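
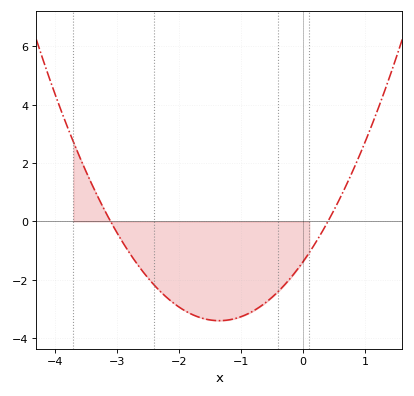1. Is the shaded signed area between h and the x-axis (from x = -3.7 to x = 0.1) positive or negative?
negative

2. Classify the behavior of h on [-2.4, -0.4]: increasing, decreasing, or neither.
neither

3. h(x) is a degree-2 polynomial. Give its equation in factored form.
y = 1.11(x + 3.1)(x - 0.4)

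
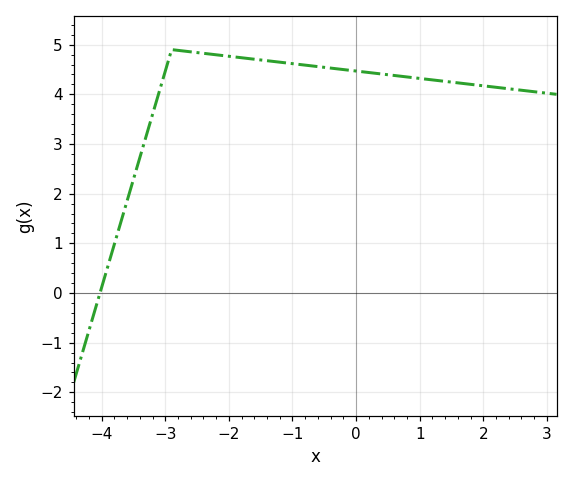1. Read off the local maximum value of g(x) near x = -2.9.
4.9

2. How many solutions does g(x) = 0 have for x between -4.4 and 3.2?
1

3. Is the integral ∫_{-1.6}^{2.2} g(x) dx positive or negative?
positive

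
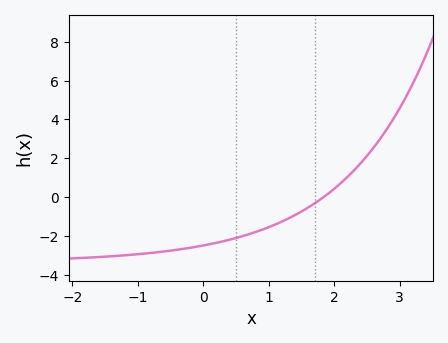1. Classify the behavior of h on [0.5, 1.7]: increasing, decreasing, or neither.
increasing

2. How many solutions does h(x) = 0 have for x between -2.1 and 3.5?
1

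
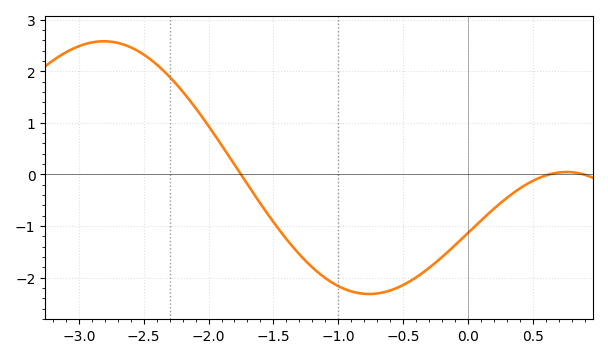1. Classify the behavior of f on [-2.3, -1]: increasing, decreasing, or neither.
decreasing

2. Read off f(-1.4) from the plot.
-1.3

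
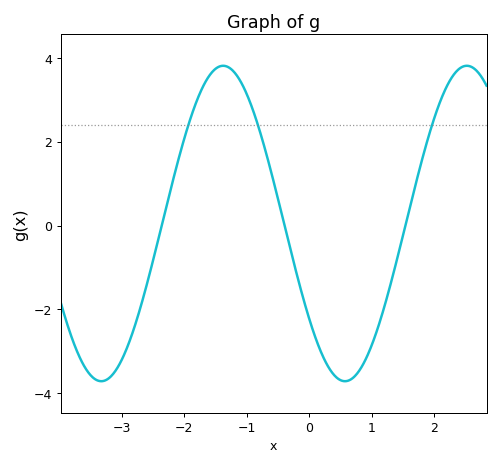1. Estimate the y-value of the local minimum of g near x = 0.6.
-3.71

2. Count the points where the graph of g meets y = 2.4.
3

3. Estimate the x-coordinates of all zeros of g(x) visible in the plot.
-2.36, -0.395, 1.54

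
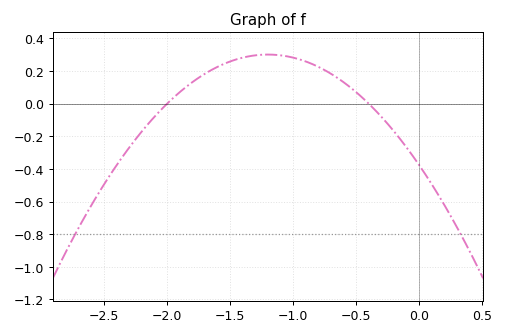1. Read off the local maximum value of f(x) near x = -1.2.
0.3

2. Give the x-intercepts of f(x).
-2, -0.4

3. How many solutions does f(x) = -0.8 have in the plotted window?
2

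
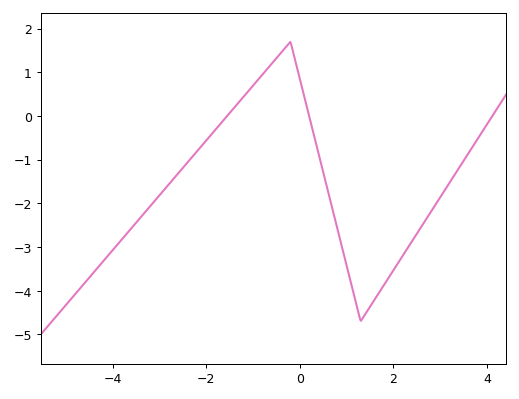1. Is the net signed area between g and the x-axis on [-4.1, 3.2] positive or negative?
negative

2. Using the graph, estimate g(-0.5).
1.3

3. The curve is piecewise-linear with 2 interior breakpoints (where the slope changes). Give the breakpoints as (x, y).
(-0.2, 1.7); (1.3, -4.7)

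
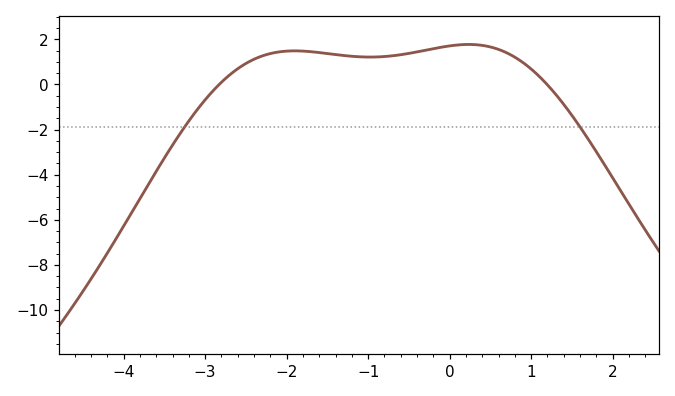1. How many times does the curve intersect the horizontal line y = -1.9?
2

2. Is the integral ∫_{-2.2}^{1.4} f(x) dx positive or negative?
positive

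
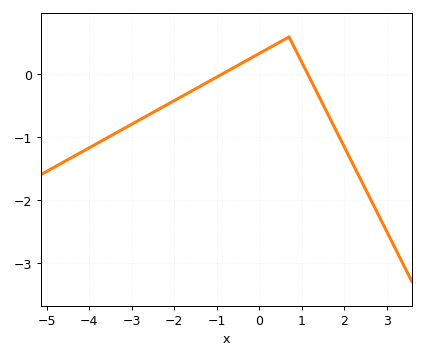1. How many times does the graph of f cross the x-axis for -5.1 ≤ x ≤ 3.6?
2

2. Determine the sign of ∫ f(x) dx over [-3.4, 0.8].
negative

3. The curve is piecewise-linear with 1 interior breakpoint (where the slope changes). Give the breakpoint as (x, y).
(0.7, 0.6)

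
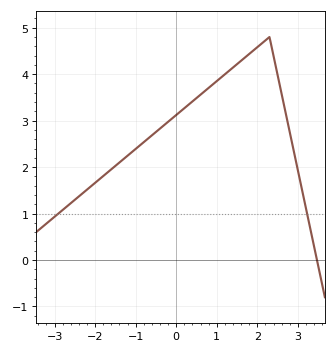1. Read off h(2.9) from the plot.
2.3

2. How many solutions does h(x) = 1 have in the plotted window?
2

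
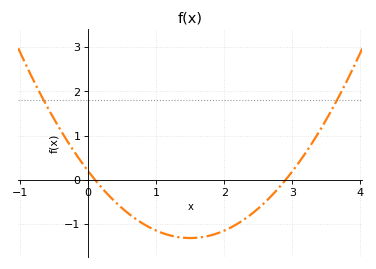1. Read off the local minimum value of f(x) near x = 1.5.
-1.3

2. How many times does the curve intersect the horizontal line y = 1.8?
2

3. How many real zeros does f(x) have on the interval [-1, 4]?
2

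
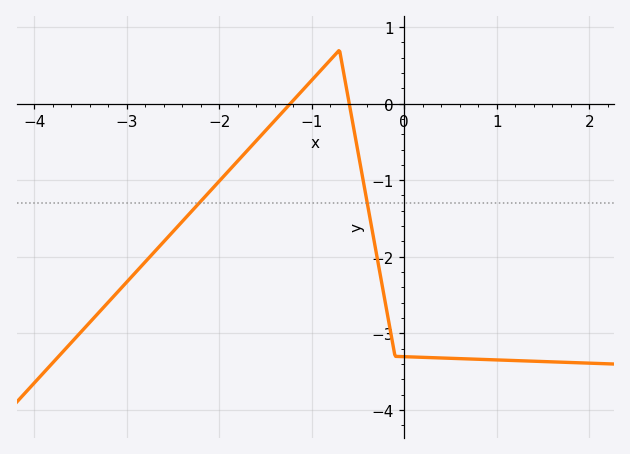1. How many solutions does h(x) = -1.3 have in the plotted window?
2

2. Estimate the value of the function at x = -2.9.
-2.2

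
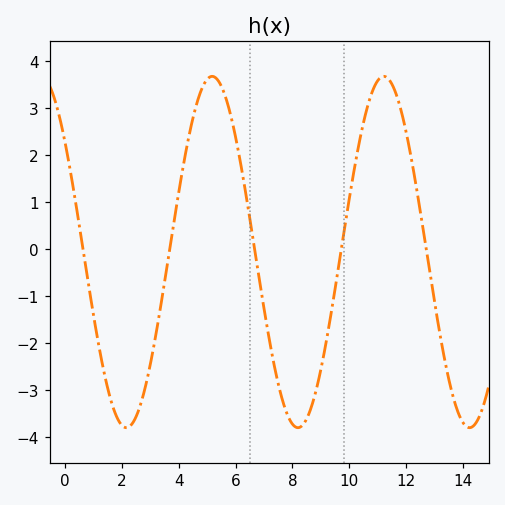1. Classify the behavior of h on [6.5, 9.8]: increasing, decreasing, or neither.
neither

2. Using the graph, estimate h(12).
2.5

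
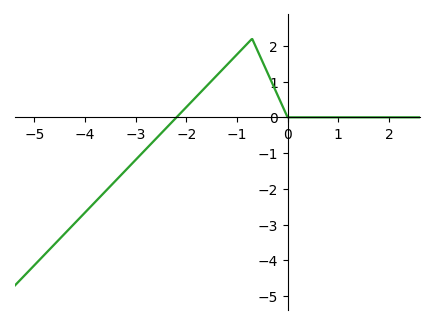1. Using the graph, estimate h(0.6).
0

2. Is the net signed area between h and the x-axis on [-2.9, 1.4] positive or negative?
positive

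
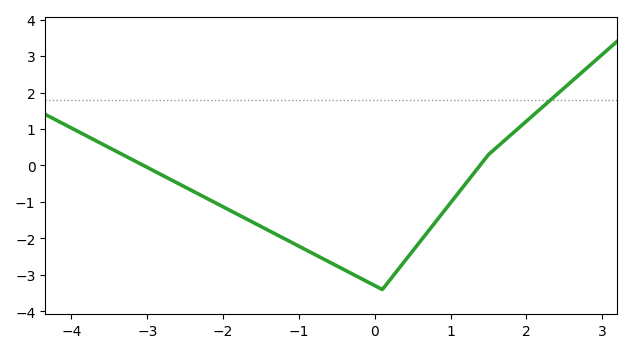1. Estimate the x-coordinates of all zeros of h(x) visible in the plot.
-3, 1.4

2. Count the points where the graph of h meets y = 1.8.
1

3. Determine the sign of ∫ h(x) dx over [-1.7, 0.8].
negative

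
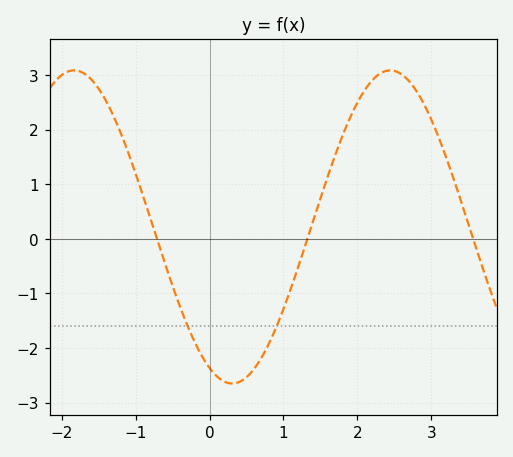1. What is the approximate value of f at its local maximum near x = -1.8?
3.09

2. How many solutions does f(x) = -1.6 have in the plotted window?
2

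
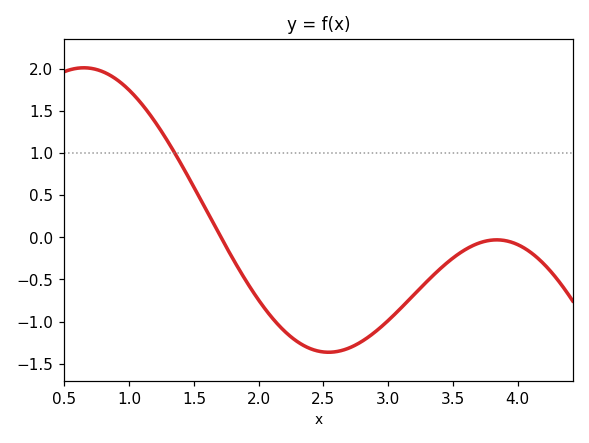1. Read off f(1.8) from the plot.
-0.25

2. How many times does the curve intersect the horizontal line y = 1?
1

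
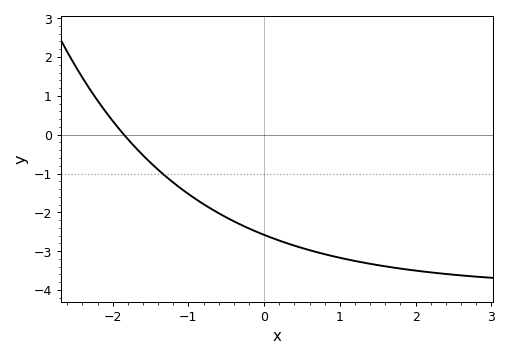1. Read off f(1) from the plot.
-3.2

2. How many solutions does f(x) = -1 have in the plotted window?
1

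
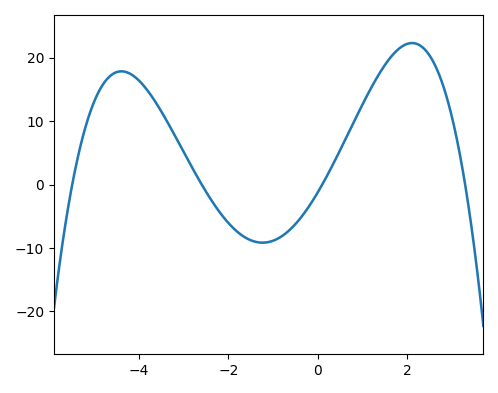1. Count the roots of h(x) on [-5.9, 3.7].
4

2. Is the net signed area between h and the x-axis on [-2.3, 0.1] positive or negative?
negative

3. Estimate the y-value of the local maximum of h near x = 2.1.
22.3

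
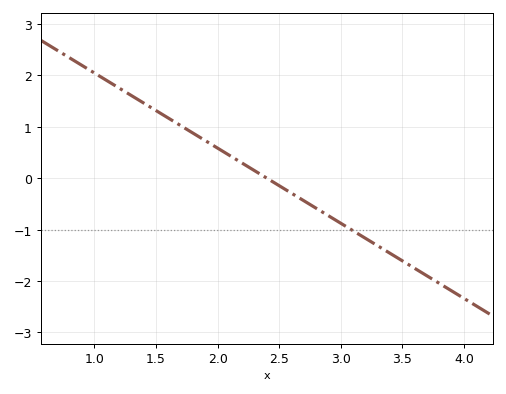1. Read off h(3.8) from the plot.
-2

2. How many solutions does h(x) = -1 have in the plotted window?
1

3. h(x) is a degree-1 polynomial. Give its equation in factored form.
y = -1.46(x - 2.4)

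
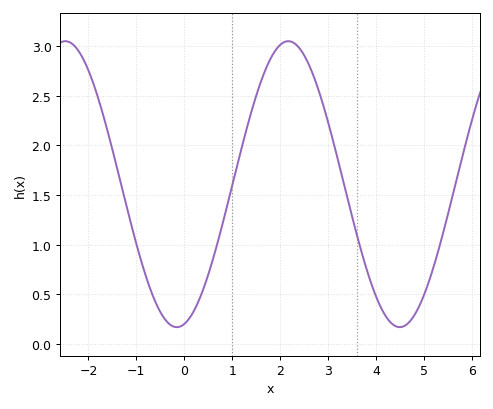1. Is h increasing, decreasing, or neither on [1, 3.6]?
neither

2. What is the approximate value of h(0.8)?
1.21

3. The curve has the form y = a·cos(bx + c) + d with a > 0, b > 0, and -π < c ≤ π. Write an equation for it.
y = 1.44cos(1.35x - 2.93) + 1.61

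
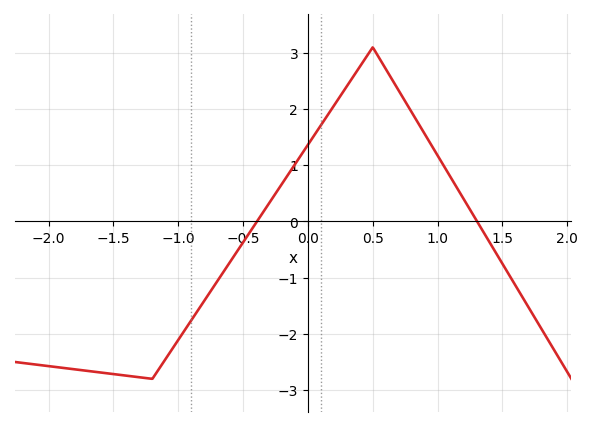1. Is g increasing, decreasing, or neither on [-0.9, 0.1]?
increasing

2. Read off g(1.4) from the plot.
-0.4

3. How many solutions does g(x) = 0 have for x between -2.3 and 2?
2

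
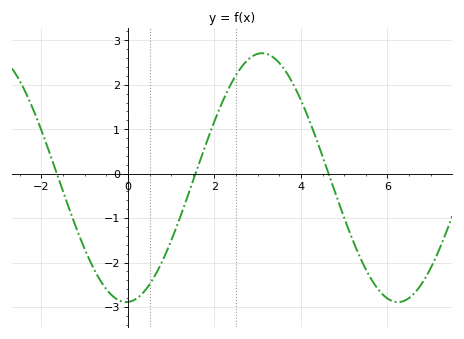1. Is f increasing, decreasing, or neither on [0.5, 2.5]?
increasing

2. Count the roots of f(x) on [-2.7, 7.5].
3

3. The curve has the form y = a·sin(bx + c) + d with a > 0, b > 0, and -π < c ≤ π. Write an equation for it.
y = 2.8sin(1x - 1.53) - 0.09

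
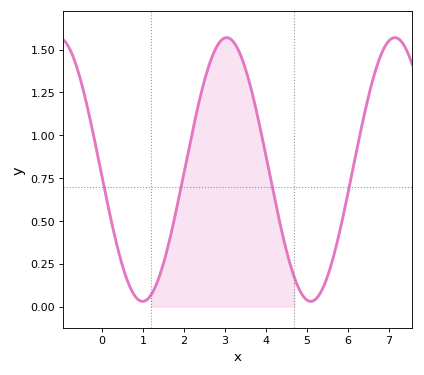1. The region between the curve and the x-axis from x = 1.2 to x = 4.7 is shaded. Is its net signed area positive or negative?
positive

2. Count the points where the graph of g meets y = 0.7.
4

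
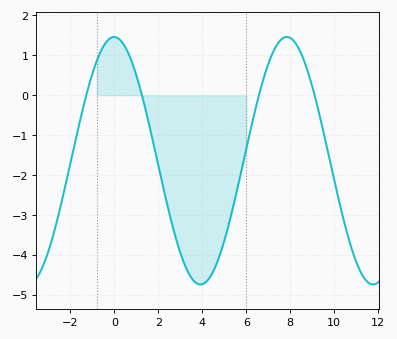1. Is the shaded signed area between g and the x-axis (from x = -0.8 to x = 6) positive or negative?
negative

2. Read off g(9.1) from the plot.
0.019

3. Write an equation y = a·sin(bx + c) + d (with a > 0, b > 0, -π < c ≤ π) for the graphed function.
y = 3.1sin(0.8x + 1.58) - 1.64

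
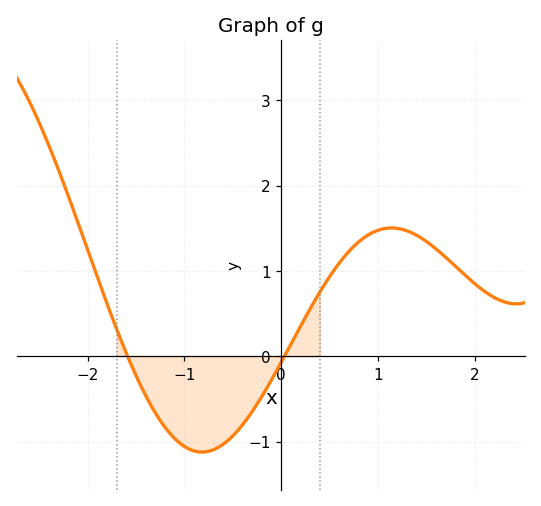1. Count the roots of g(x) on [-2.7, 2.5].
2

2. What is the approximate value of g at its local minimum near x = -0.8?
-1.1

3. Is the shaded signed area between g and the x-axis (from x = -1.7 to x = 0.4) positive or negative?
negative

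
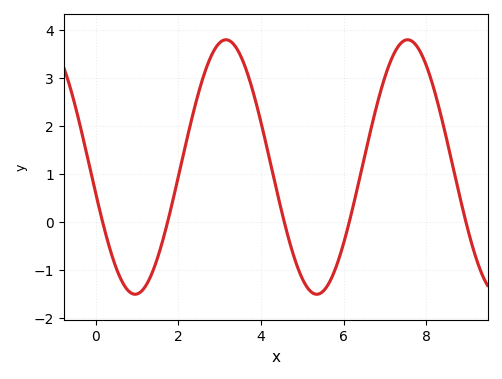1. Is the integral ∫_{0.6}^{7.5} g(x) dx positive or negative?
positive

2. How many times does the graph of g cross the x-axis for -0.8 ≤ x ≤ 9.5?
5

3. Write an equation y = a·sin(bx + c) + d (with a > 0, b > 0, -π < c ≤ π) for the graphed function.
y = 2.65sin(1.43x - 2.94) + 1.14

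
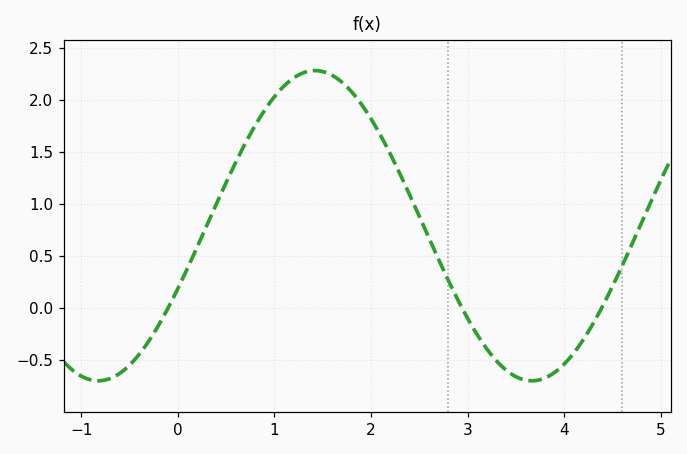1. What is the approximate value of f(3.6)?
-0.7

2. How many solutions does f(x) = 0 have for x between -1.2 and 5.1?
3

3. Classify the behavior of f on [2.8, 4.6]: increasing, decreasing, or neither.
neither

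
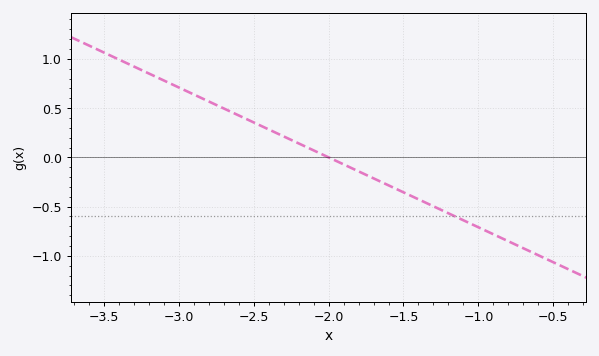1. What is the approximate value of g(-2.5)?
0.355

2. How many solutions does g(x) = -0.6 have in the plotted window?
1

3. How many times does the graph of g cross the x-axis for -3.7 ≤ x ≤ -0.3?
1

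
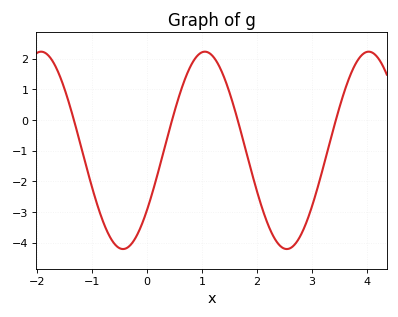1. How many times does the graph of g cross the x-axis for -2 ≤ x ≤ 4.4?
4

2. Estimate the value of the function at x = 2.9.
-3.3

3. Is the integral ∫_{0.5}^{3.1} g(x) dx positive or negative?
negative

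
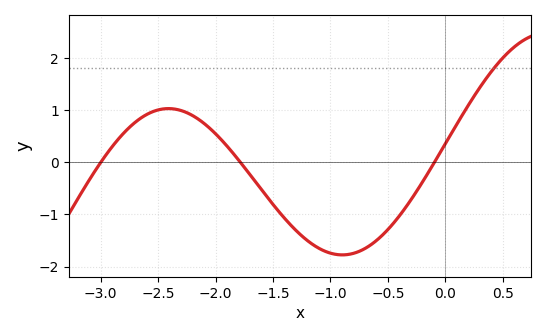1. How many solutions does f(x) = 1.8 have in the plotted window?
1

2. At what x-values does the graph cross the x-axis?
-3, -1.79, -0.094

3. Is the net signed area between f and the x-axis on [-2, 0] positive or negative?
negative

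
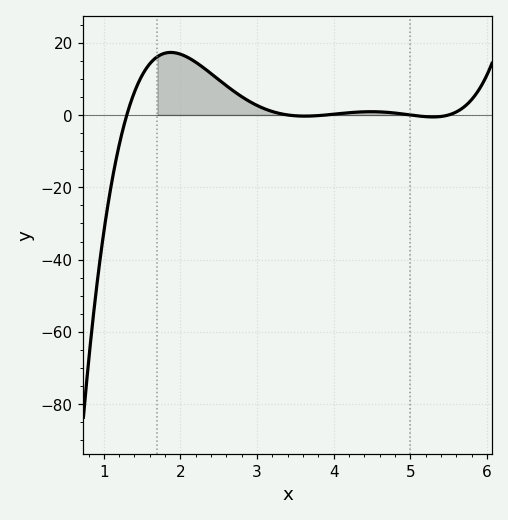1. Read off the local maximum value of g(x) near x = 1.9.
17.3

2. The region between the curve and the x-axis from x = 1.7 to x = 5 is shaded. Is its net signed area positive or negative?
positive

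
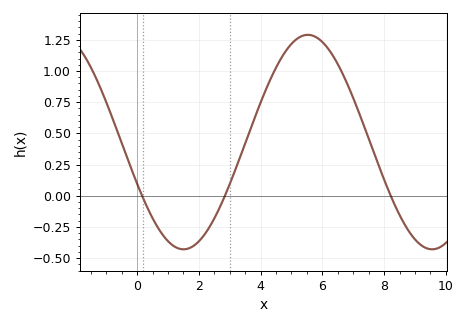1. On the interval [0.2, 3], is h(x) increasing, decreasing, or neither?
neither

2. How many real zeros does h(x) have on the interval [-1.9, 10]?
3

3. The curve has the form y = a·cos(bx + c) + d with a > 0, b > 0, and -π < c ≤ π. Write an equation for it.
y = 0.86cos(0.78x + 2) + 0.43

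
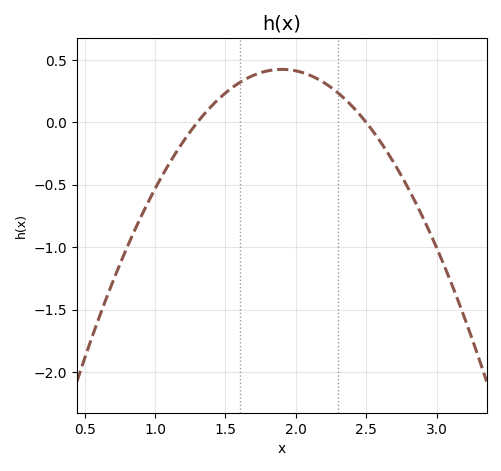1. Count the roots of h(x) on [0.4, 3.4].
2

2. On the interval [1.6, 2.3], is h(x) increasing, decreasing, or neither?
neither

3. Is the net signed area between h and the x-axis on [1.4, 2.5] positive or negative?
positive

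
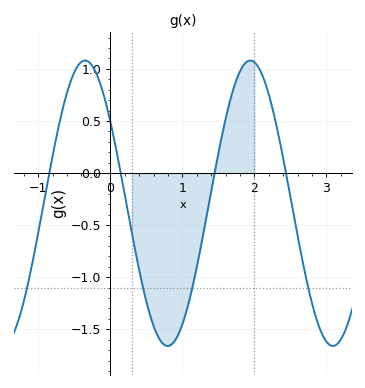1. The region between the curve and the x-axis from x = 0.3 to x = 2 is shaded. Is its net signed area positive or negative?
negative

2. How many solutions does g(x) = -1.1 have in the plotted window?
4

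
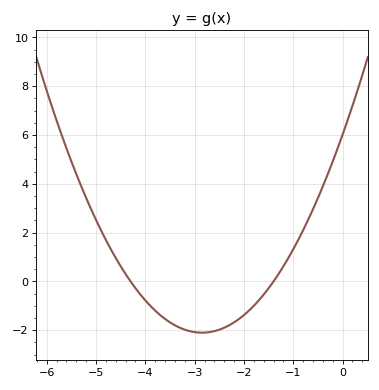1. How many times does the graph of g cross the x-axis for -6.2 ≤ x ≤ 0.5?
2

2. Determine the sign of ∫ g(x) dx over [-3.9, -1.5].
negative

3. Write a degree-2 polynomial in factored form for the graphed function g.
y = 1(x + 4.3)(x + 1.4)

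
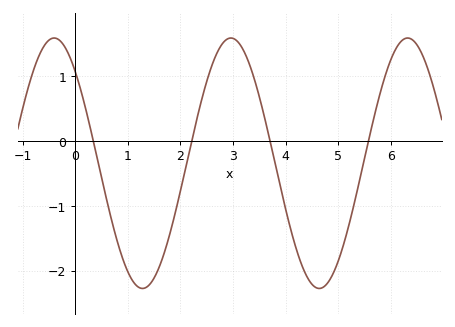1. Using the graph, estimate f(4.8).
-2.2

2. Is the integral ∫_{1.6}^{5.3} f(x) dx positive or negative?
negative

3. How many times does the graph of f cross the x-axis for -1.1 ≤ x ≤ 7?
4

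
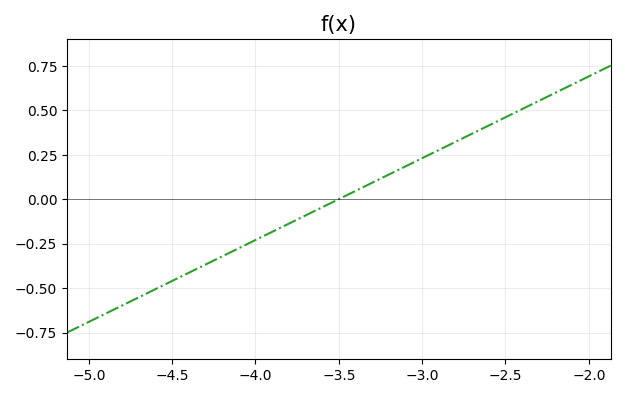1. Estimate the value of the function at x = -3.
0.23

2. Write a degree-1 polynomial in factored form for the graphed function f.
y = 0.46(x + 3.5)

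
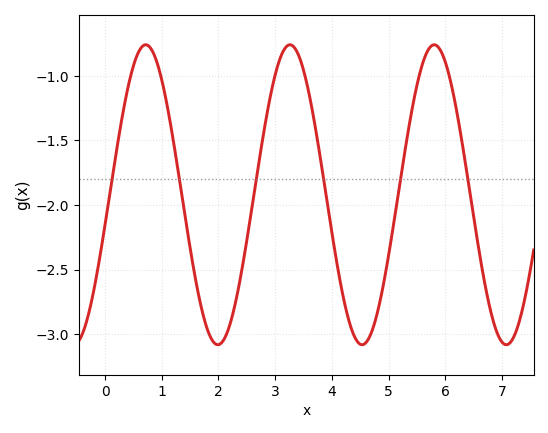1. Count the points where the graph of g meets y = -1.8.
6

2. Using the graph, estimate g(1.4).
-2.05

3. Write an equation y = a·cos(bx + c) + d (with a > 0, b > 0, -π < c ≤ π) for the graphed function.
y = 1.16cos(2.47x - 1.77) - 1.92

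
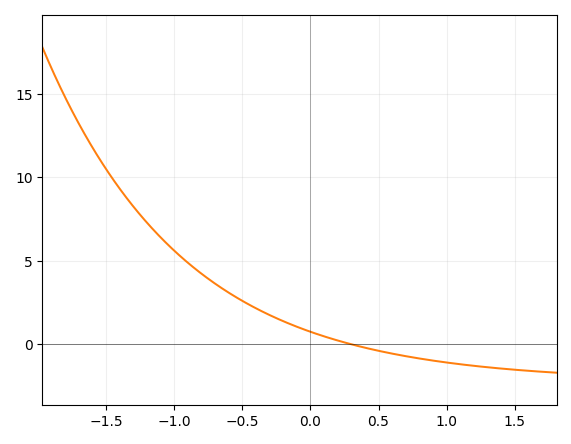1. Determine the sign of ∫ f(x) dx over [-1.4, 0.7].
positive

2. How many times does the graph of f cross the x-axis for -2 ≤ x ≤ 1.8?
1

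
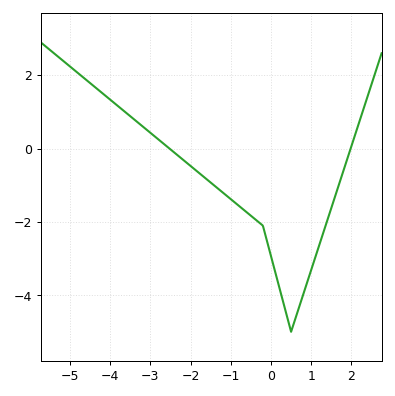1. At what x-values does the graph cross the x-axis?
-2.52, 1.98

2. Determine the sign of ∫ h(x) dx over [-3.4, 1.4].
negative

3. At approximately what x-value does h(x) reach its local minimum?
0.501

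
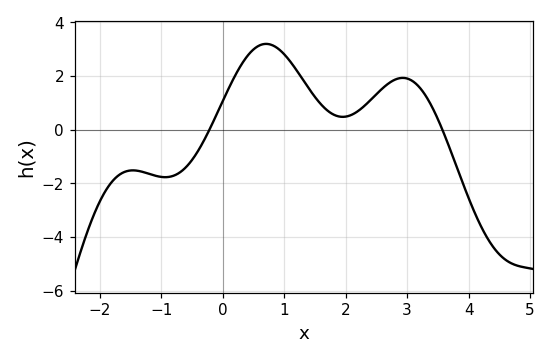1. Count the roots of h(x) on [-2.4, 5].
2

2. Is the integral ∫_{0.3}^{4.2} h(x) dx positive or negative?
positive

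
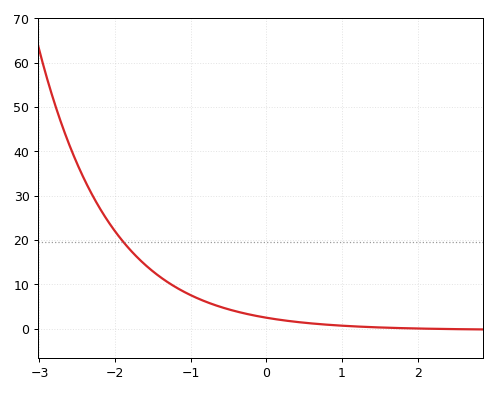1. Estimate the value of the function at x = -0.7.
5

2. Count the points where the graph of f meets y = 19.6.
1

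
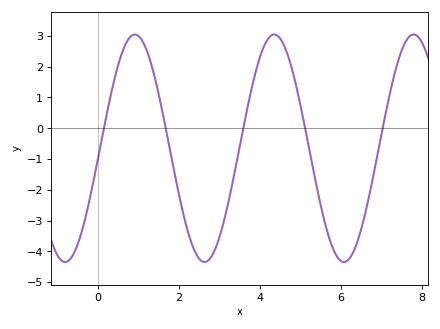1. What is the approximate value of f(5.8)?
-3.9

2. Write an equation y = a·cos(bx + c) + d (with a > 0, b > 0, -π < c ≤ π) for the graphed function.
y = 3.7cos(1.8x - 1.7) - 0.65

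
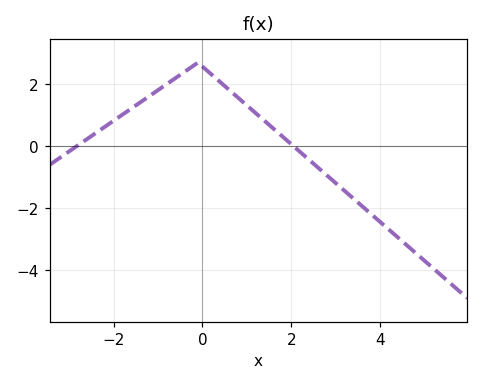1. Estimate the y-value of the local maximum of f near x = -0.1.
2.7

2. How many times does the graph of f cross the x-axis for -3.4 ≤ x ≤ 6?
2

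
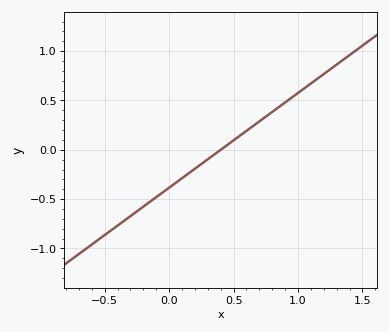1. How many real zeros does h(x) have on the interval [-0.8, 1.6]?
1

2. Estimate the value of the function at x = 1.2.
0.768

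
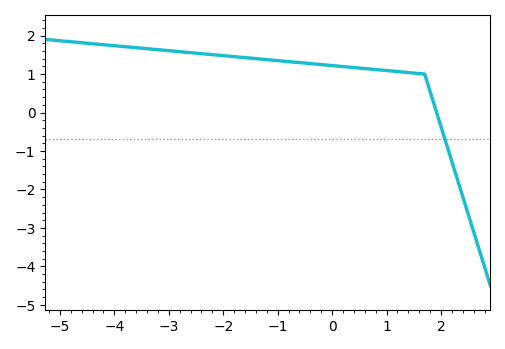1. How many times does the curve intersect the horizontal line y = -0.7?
1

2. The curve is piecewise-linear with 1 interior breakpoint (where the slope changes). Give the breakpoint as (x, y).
(1.7, 1)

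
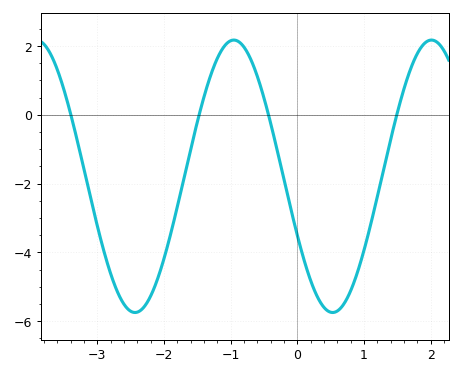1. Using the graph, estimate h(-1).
2.15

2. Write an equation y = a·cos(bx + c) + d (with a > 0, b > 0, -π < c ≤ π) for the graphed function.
y = 3.96cos(2.12x + 2.02) - 1.79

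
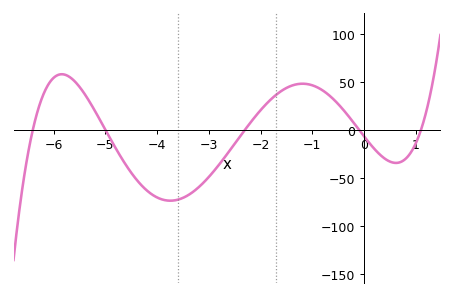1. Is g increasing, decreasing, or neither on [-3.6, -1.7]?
increasing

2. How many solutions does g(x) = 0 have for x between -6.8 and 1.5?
5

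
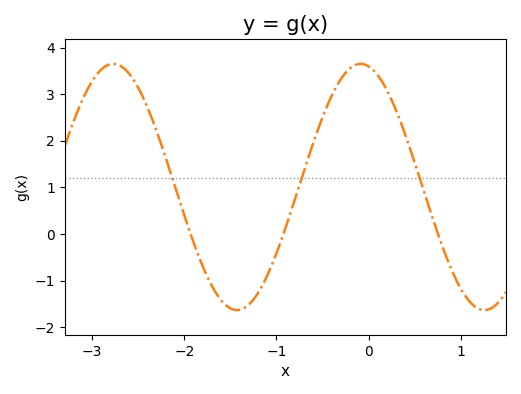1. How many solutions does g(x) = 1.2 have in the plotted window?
3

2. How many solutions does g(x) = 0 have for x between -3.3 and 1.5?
3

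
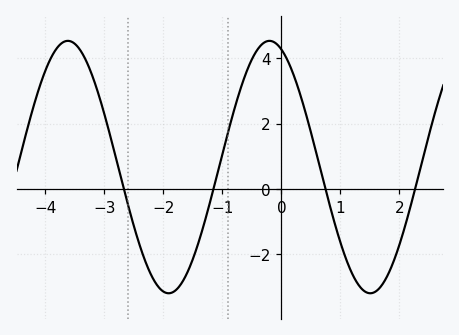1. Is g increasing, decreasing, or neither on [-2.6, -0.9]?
neither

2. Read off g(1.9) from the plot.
-2.22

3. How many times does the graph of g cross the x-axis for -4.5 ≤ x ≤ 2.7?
4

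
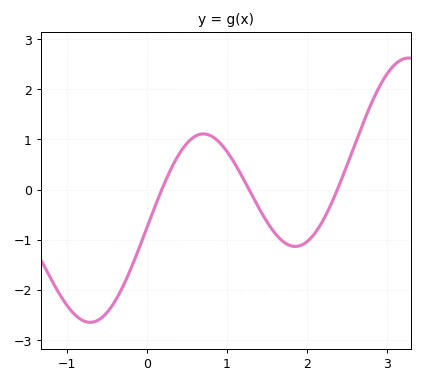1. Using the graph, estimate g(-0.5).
-2.45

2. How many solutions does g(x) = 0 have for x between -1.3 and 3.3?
3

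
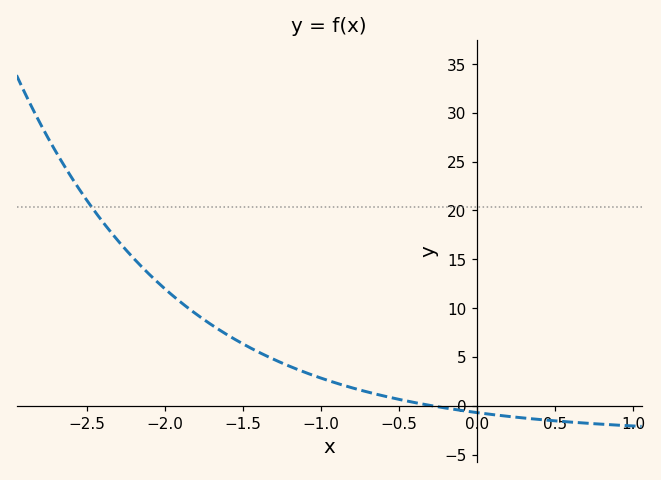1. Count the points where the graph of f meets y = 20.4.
1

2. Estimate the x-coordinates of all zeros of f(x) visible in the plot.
-0.291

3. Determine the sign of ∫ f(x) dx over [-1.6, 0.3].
positive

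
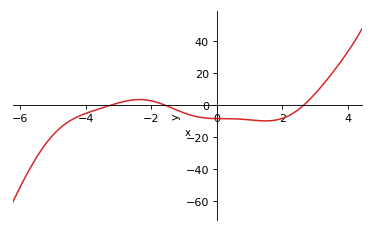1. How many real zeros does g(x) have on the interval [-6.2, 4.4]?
3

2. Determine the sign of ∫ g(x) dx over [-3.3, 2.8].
negative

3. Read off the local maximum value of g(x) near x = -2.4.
3.53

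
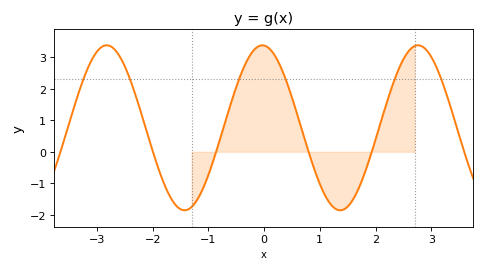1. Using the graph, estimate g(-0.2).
3.2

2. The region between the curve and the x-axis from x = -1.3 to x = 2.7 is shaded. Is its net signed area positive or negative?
positive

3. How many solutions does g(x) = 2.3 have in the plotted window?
6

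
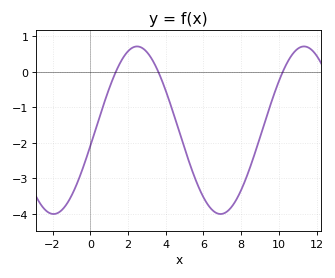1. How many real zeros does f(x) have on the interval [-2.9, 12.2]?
3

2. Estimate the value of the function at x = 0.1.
-1.93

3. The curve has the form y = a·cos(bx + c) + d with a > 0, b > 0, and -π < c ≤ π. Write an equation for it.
y = 2.36cos(0.71x - 1.76) - 1.65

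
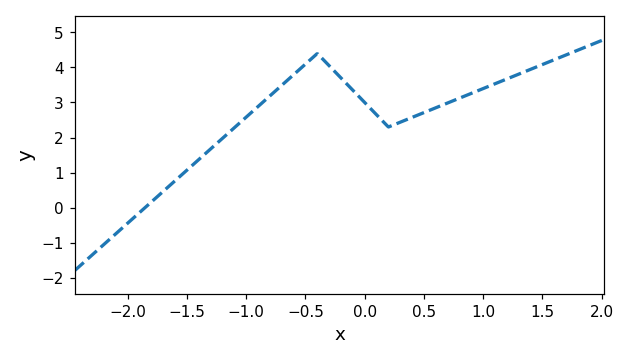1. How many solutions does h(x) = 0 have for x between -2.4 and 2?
1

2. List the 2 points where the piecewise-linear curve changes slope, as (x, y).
(-0.4, 4.4); (0.2, 2.3)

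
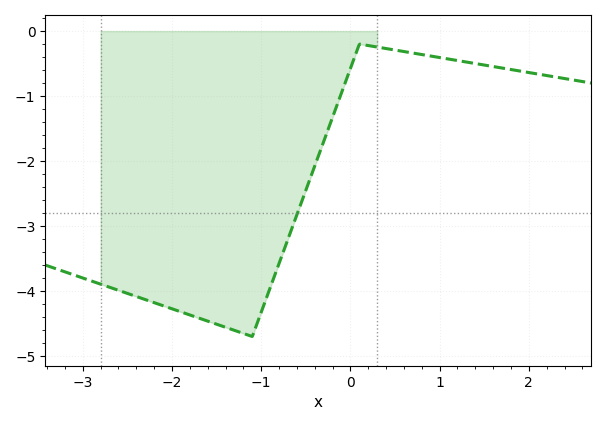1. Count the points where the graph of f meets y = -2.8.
1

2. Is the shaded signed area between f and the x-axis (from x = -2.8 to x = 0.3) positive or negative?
negative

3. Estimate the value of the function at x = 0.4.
-0.3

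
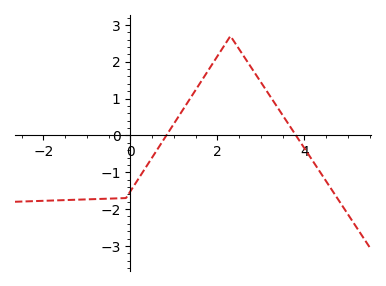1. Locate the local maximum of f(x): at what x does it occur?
2.4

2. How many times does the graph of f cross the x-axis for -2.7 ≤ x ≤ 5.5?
2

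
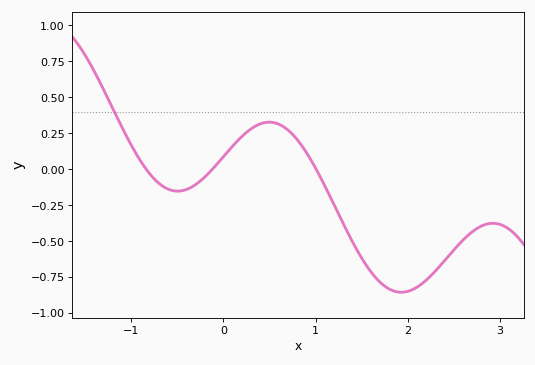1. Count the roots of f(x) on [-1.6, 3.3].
3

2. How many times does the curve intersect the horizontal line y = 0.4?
1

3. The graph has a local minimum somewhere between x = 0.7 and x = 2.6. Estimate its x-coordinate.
1.93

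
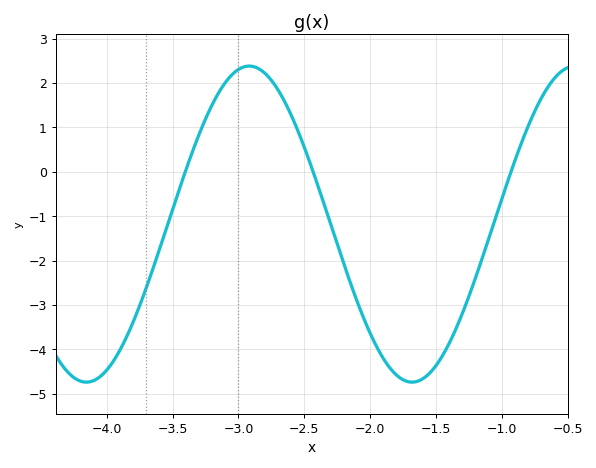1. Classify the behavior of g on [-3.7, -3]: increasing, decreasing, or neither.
increasing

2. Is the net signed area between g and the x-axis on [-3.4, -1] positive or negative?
negative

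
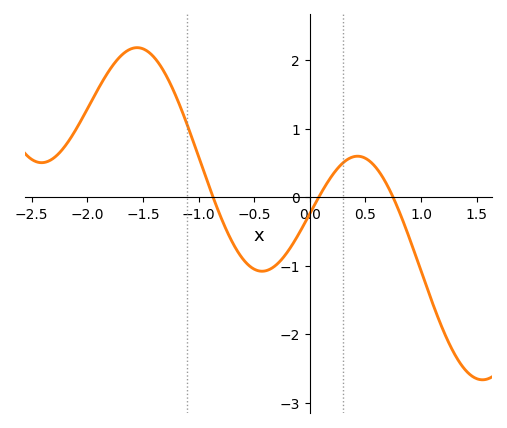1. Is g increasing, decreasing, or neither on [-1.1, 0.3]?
neither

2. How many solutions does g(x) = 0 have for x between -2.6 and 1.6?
3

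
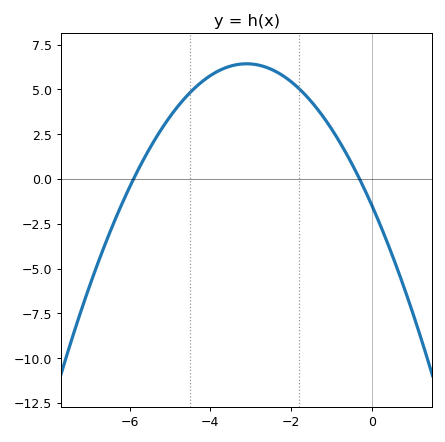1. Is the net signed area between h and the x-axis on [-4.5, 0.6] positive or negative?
positive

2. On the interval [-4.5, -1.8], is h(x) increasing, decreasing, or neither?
neither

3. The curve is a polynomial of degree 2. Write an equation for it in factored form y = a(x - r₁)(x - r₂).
y = -0.82(x + 5.9)(x + 0.3)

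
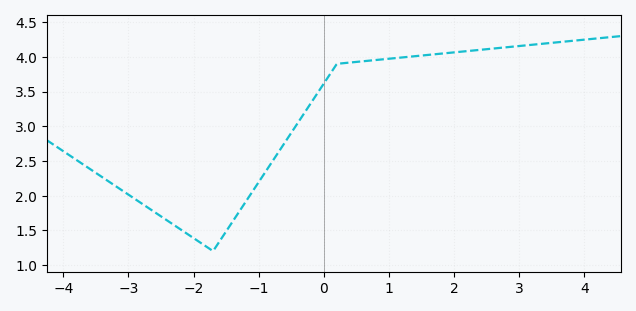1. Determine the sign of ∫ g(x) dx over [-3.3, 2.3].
positive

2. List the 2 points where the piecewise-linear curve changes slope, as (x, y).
(-1.7, 1.2); (0.2, 3.9)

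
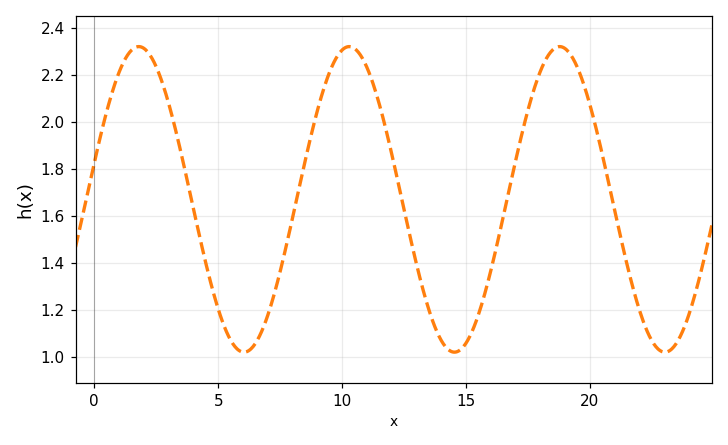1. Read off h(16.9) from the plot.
1.78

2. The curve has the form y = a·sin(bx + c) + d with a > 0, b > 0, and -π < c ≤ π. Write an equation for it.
y = 0.65sin(0.74x + 0.24) + 1.67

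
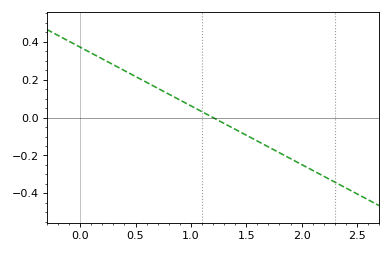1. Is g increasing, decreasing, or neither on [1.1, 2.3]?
decreasing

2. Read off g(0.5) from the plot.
0.217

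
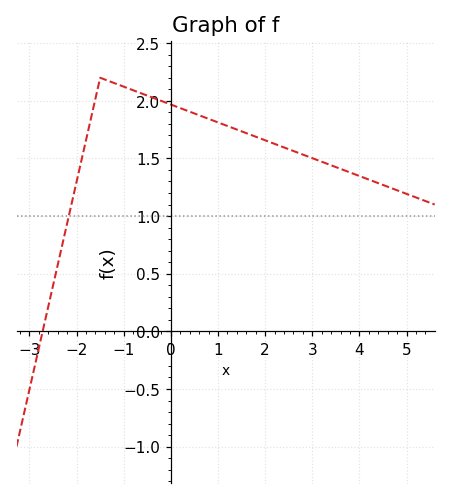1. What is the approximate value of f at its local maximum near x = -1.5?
2.2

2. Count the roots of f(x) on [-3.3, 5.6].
1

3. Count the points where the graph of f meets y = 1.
1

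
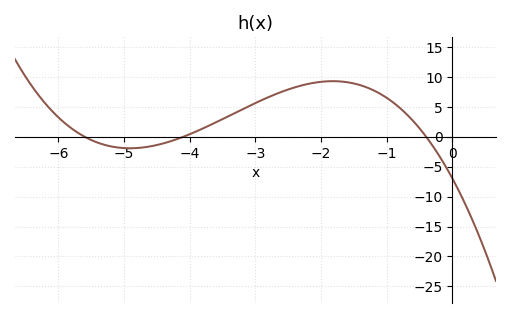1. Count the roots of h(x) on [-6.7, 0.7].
3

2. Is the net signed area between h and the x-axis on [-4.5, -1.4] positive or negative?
positive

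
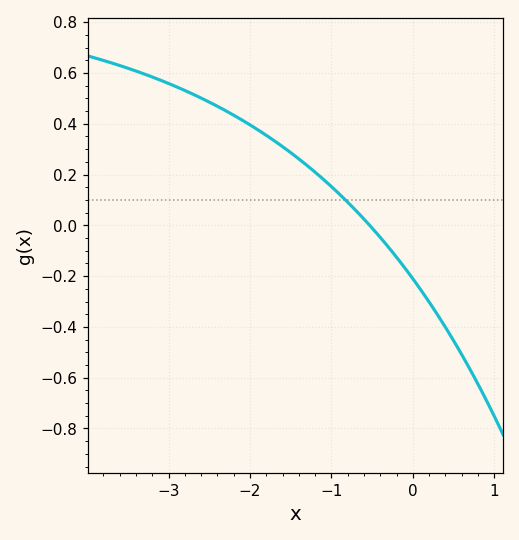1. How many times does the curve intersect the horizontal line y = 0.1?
1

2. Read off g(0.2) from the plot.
-0.3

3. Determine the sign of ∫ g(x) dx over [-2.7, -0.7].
positive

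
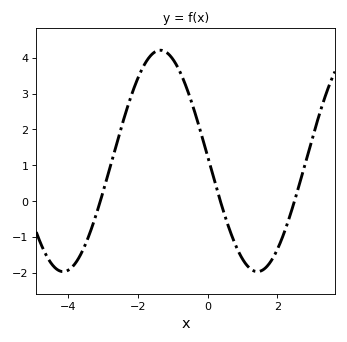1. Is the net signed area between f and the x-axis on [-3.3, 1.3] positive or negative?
positive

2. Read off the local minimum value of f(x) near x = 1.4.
-2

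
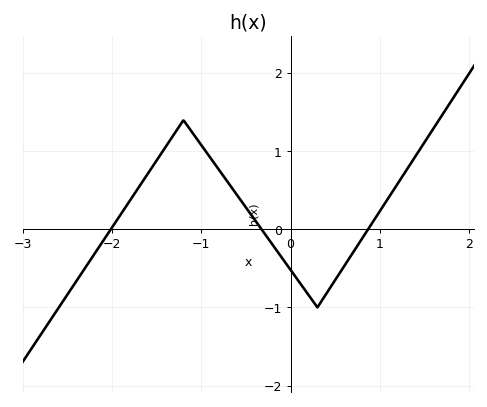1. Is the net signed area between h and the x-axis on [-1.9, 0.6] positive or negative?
positive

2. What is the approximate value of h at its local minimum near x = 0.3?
-1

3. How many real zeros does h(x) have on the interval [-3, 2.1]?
3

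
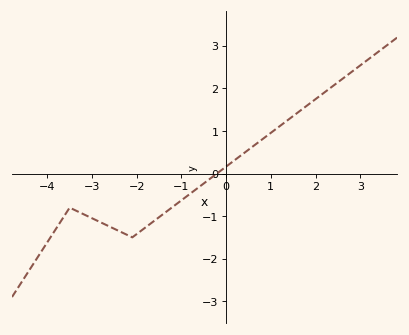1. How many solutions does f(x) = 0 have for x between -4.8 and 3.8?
1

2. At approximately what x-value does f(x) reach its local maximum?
-3.6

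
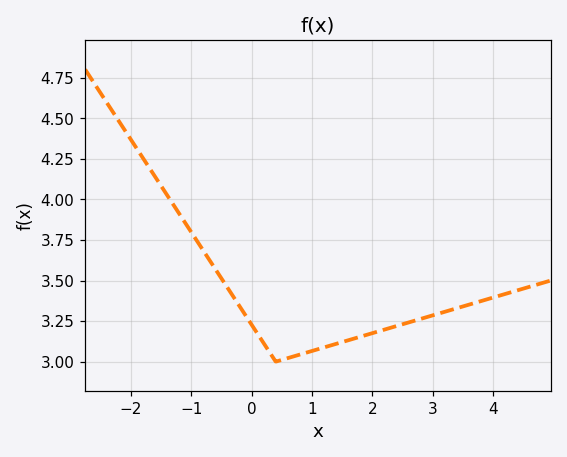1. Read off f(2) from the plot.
3.18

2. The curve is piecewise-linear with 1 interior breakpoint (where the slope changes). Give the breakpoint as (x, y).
(0.4, 3)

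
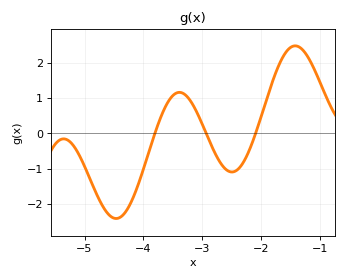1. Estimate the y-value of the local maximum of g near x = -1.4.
2.5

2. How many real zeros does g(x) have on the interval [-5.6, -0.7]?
3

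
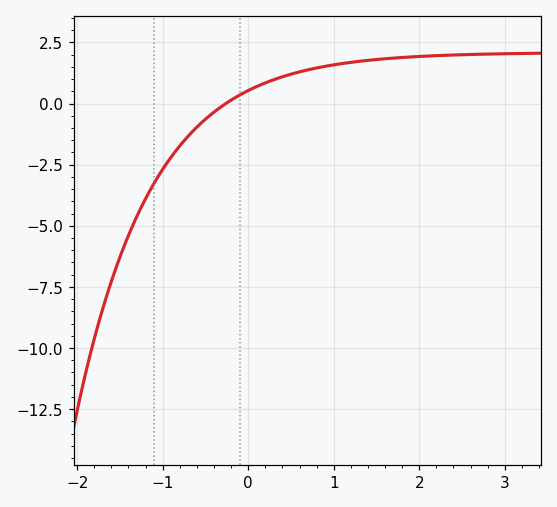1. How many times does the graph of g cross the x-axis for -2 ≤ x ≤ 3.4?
1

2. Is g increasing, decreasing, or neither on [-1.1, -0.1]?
increasing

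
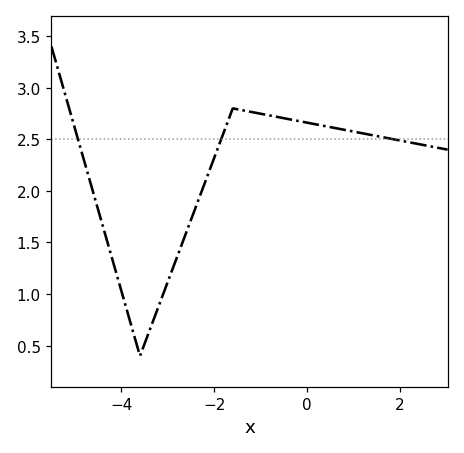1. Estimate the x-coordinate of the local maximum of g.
-1.6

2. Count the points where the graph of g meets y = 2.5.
3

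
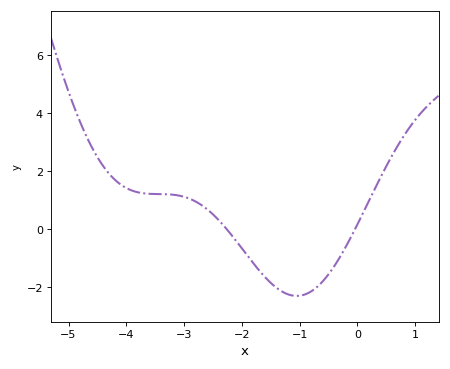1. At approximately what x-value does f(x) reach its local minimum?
-1.05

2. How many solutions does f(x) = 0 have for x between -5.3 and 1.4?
2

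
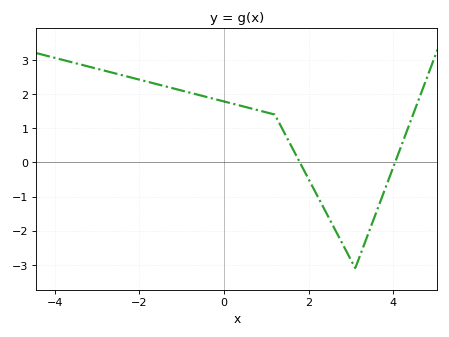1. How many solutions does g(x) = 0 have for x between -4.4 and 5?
2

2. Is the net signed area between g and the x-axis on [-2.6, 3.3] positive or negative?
positive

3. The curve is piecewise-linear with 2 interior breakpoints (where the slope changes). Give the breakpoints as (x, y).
(1.2, 1.4); (3.1, -3.1)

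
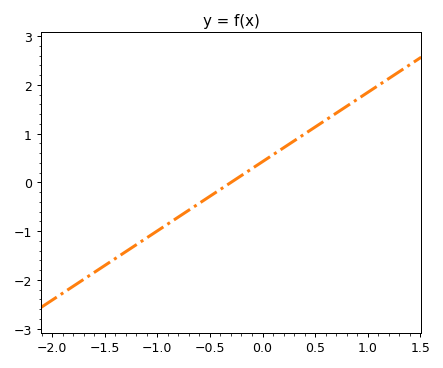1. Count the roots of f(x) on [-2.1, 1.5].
1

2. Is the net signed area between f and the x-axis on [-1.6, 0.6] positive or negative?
negative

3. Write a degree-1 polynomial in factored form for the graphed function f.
y = 1.42(x + 0.3)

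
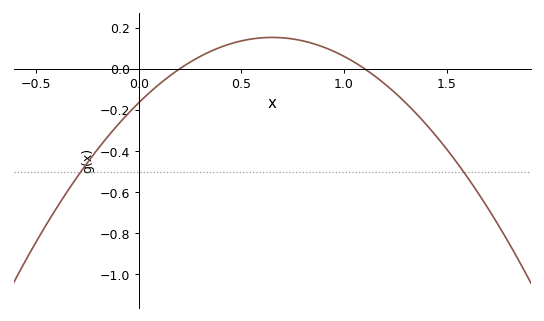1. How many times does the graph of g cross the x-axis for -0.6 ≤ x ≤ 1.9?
2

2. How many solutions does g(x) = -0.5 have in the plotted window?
2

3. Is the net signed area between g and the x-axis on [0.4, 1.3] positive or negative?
positive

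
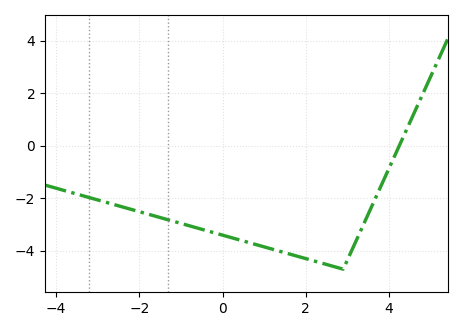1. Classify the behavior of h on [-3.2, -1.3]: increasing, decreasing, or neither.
decreasing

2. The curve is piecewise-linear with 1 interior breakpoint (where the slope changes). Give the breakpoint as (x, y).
(2.9, -4.7)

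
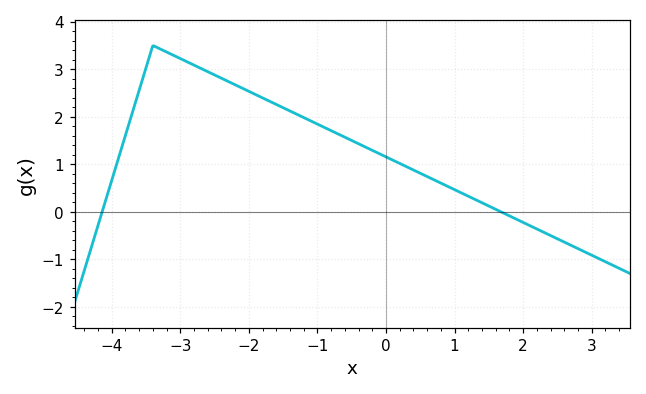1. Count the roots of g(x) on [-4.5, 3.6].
2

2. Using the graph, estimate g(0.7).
0.7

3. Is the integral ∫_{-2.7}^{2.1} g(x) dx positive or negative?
positive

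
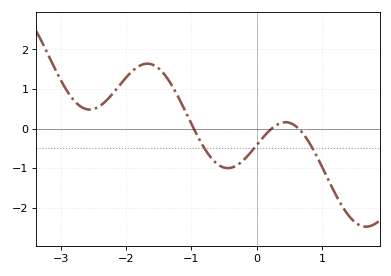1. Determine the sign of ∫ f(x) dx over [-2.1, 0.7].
positive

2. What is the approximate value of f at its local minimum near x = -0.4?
-1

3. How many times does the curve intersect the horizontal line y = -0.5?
3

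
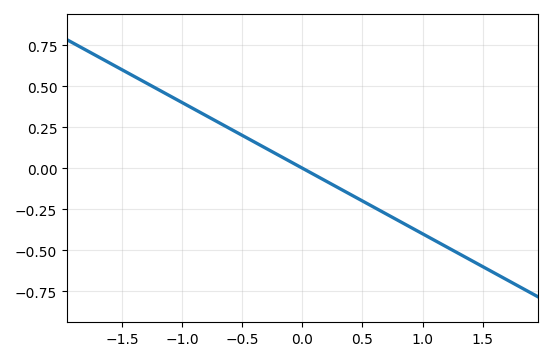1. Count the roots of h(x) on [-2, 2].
1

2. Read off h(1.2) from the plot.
-0.48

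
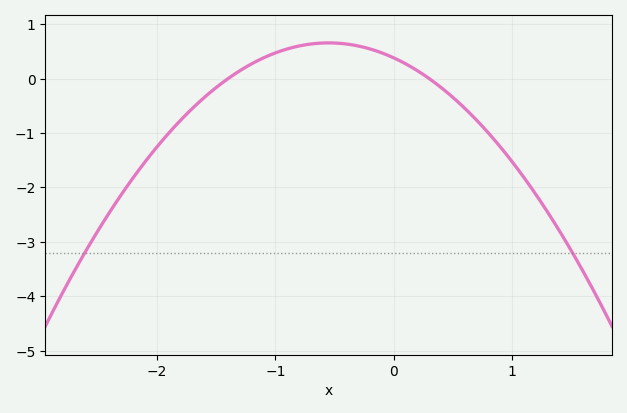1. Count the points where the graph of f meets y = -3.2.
2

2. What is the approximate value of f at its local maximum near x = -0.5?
0.7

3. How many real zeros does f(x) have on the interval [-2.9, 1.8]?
2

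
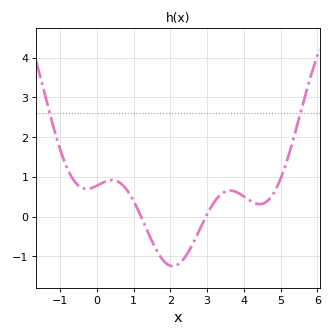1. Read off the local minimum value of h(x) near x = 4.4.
0.3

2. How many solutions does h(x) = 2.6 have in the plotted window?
2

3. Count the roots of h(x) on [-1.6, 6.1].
2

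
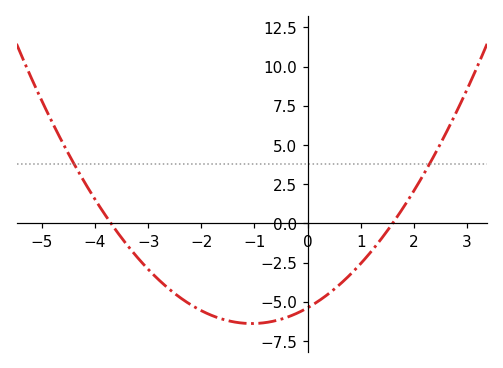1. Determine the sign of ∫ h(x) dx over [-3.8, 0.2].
negative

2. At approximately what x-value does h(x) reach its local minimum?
-1.05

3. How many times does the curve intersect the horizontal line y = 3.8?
2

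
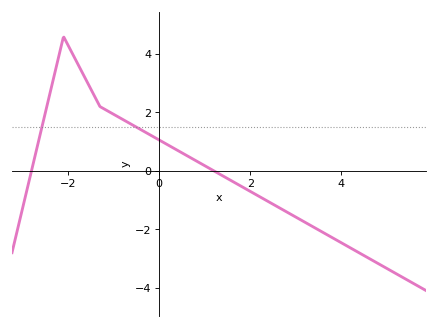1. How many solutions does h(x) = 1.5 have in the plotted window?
2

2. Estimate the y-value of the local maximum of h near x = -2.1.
4.6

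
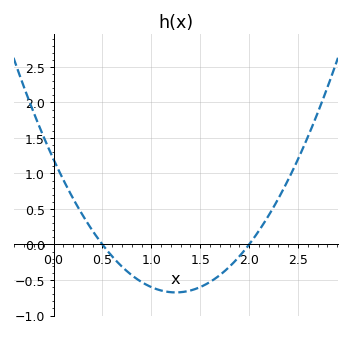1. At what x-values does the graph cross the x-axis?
0.5, 2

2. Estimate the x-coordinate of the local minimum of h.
1.25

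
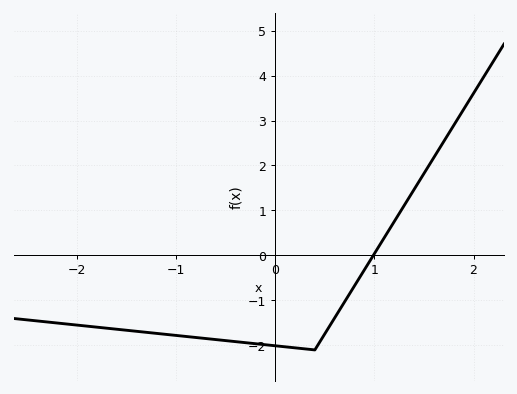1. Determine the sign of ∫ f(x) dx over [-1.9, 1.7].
negative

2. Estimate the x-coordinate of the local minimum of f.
0.398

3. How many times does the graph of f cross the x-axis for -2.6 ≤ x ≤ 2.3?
1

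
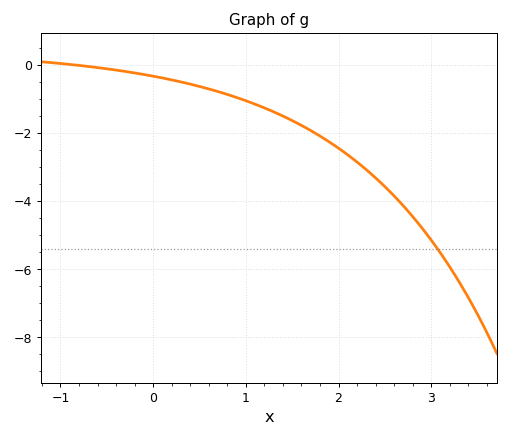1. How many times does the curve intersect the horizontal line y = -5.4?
1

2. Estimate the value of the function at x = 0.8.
-0.876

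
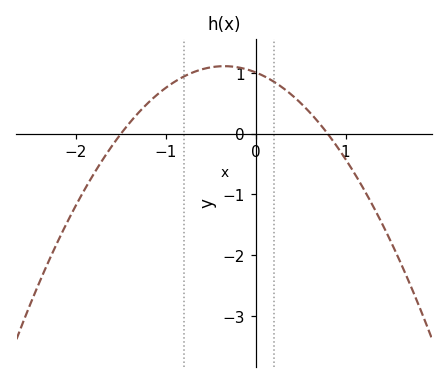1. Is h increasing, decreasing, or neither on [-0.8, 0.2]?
neither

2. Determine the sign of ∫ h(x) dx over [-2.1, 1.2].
positive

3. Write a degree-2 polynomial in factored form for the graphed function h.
y = -0.84(x + 1.5)(x - 0.8)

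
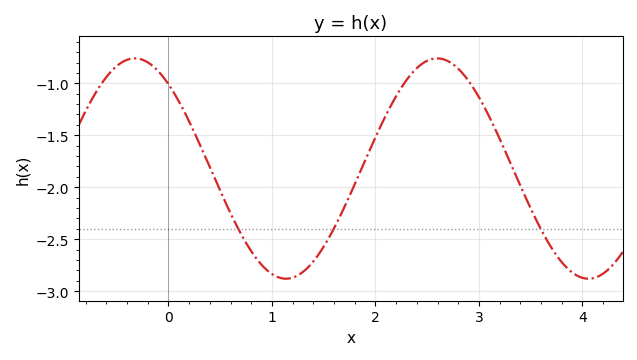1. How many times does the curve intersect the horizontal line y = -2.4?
3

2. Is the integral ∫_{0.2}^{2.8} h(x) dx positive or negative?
negative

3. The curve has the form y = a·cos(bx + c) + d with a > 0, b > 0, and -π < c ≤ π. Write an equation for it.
y = 1.06cos(2.15x + 0.7) - 1.82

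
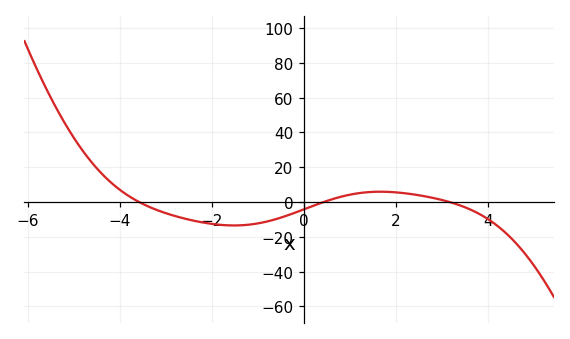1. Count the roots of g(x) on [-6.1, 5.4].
3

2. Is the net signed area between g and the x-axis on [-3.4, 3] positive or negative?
negative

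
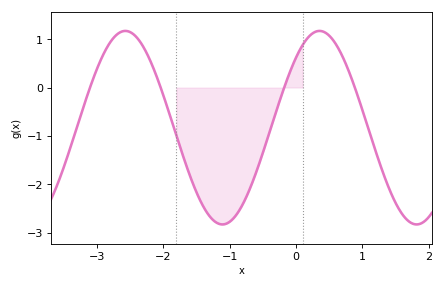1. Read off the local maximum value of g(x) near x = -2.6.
1.17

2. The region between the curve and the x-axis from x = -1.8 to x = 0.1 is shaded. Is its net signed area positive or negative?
negative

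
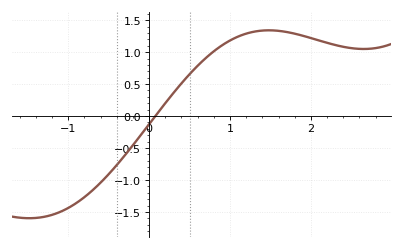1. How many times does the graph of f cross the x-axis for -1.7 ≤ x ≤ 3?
1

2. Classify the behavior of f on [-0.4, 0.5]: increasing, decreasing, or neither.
increasing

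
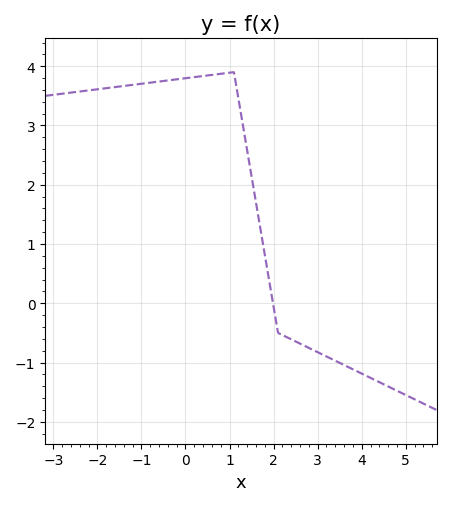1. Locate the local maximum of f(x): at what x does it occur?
1.1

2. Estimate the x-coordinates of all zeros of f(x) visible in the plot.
1.99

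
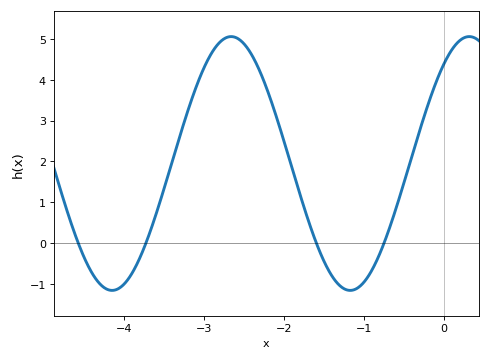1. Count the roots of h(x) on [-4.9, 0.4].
4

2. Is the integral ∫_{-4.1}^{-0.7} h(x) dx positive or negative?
positive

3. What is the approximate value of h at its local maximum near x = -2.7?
5.1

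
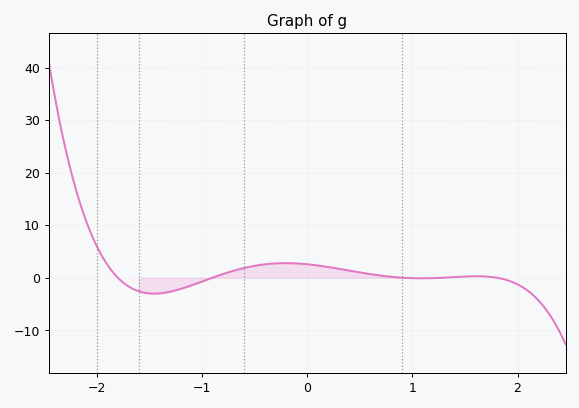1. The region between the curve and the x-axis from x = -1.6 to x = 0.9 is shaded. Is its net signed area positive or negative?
positive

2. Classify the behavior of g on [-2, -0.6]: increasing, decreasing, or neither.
neither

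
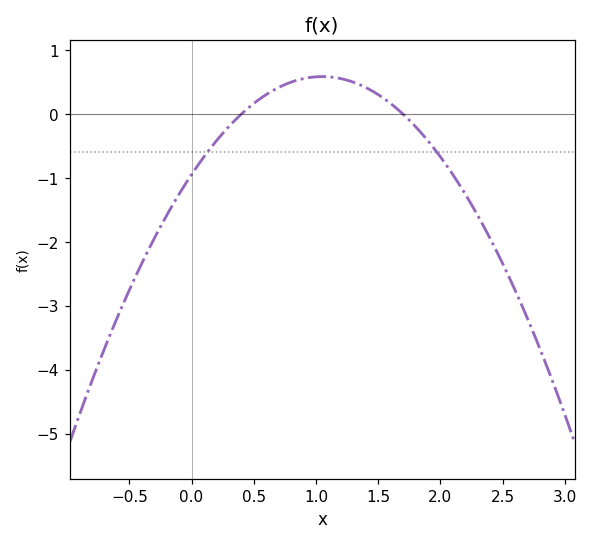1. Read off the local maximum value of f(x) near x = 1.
0.587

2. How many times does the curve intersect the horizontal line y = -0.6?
2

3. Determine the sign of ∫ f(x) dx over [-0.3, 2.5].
negative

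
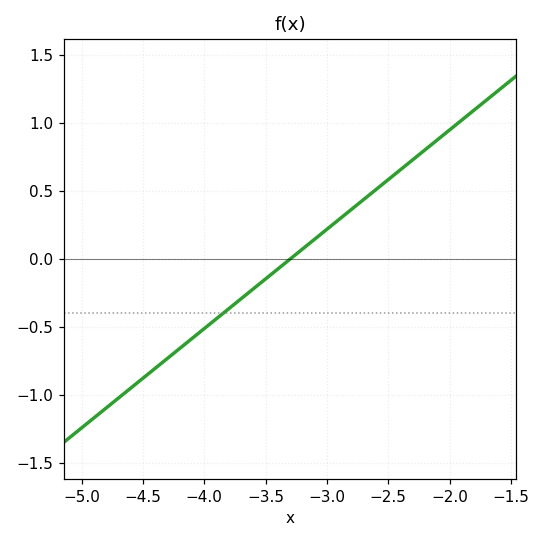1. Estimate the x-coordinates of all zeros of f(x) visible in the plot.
-3.3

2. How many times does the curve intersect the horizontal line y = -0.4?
1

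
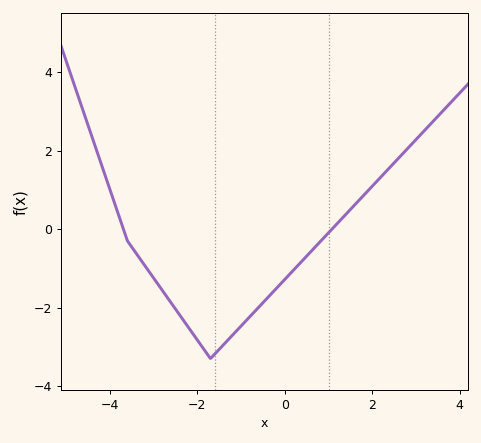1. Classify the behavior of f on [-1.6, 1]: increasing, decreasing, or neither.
increasing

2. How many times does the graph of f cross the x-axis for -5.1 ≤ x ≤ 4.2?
2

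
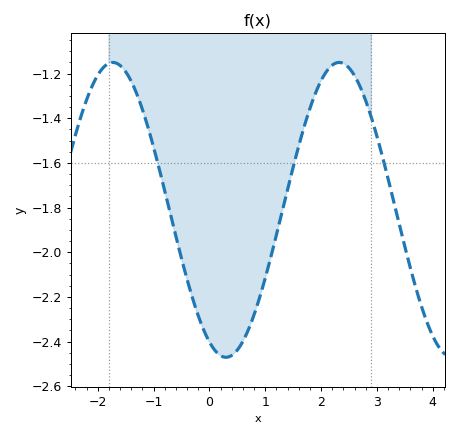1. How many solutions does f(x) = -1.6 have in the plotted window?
3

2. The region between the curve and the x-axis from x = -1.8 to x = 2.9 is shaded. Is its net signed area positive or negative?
negative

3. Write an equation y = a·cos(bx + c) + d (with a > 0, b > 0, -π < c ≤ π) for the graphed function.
y = 0.66cos(1.55x + 2.68) - 1.81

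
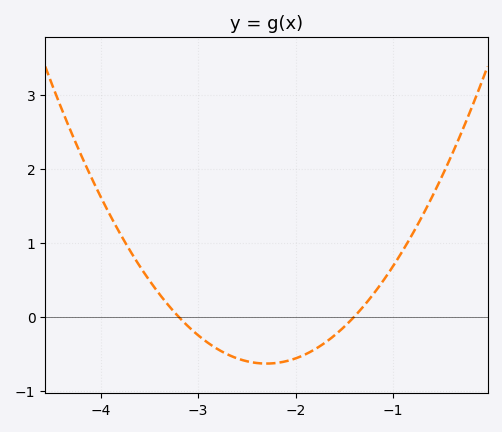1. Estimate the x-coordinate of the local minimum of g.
-2.3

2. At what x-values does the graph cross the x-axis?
-3.2, -1.4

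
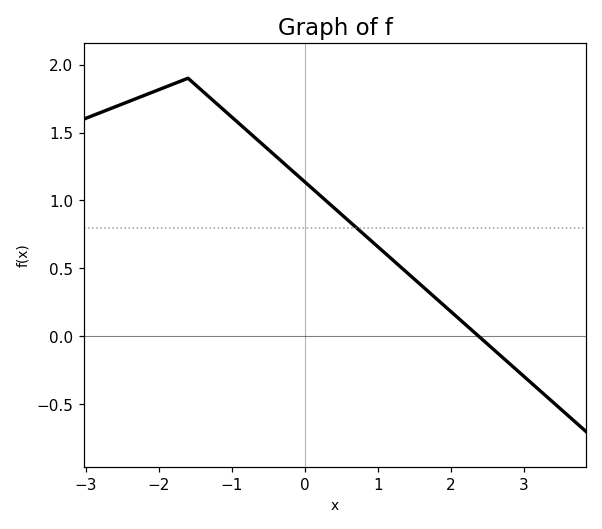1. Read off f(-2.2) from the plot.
1.75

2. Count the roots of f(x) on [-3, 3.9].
1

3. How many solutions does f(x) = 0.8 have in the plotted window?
1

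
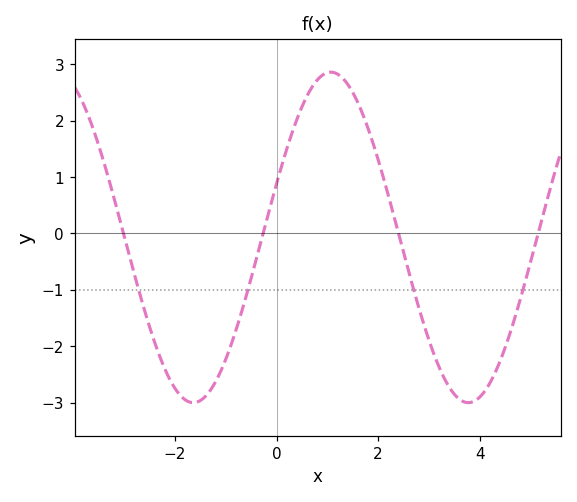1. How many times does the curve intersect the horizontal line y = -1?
4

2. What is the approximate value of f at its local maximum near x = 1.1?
2.9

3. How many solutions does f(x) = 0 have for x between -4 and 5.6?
4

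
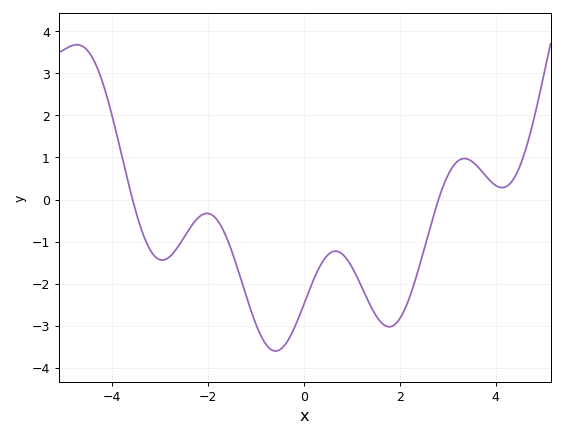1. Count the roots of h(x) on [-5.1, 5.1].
2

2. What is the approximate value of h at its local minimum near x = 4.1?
0.3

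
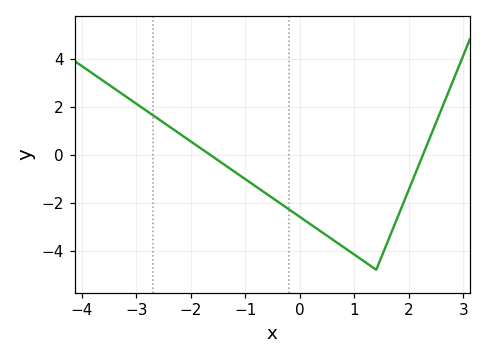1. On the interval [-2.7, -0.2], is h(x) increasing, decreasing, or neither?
decreasing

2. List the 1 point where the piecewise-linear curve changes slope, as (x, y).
(1.4, -4.8)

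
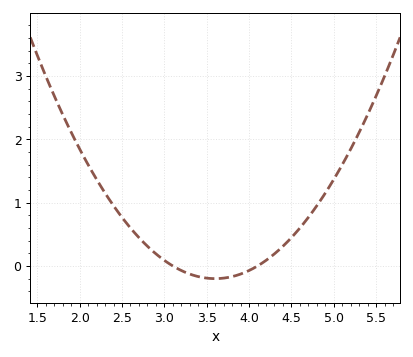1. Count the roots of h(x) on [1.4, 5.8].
2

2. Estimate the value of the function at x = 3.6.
-0.2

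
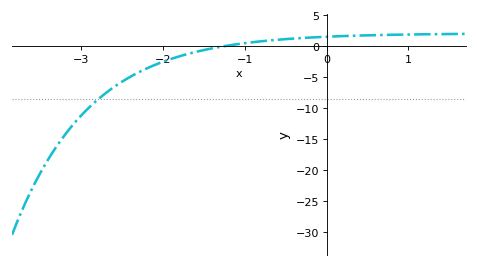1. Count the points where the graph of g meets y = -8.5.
1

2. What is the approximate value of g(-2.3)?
-4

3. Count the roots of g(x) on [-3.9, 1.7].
1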